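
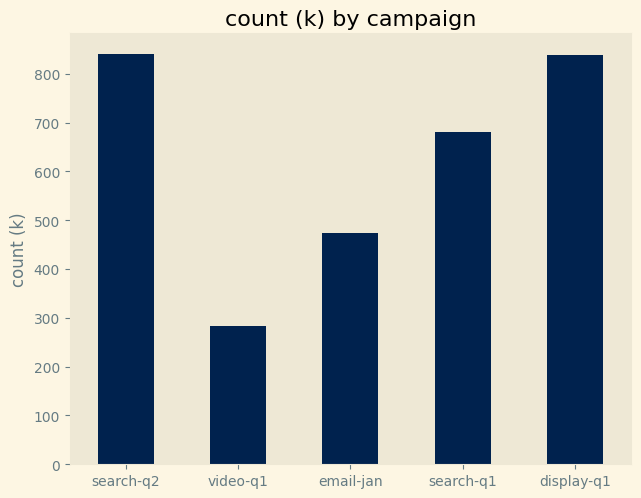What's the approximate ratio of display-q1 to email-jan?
≈ 1.6×

display-q1 ≈ 800, email-jan ≈ 500; 800/500 ≈ 1.6.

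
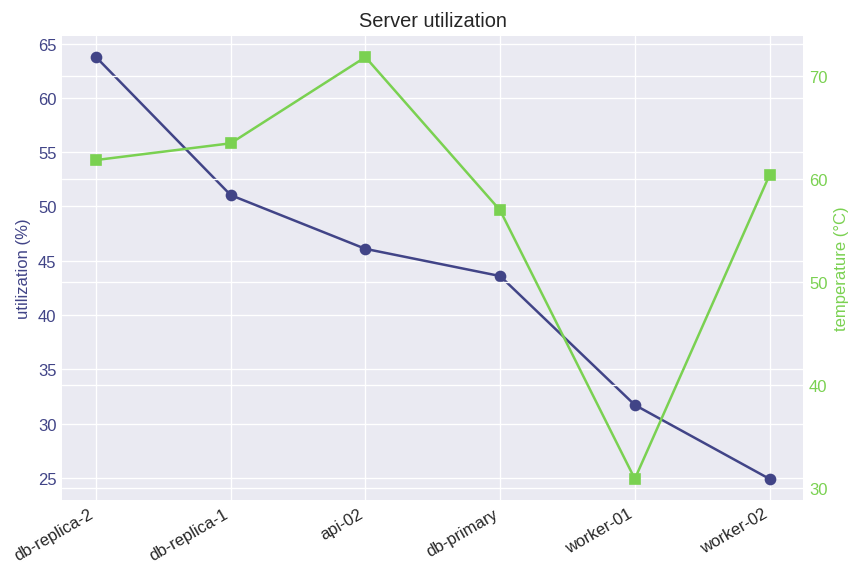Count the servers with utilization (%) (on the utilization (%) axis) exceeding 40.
4

Above 40: db-replica-2, db-replica-1, api-02, db-primary.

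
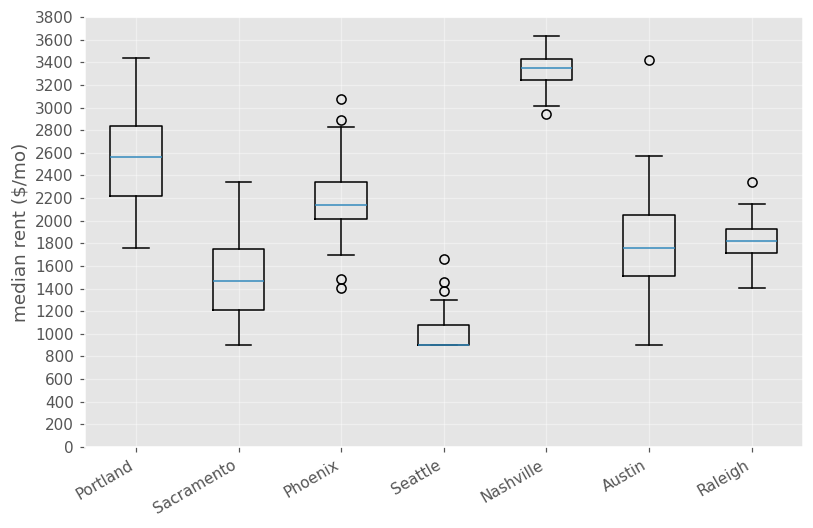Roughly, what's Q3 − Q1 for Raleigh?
Q3 ≈ 2000, Q1 ≈ 1800; IQR ≈ 200.

≈ 200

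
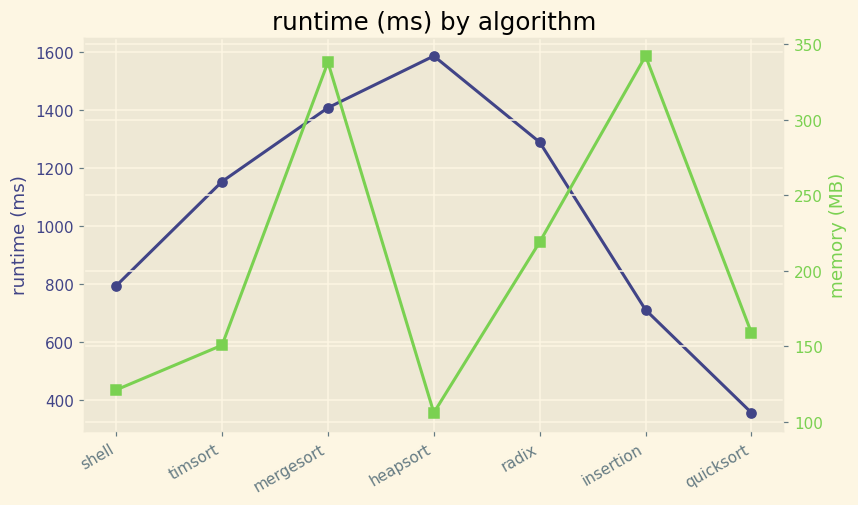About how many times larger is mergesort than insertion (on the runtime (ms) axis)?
≈ 1.75×

mergesort ≈ 1400, insertion ≈ 800; 1400/800 ≈ 1.75.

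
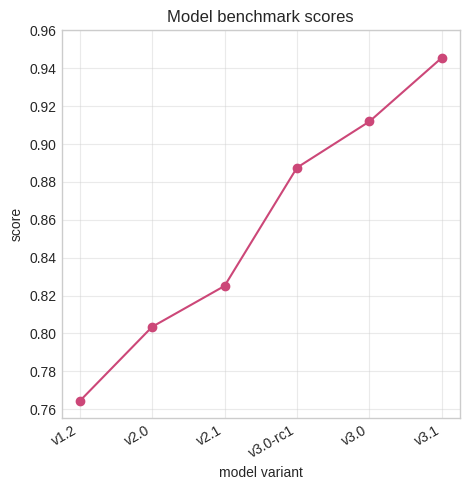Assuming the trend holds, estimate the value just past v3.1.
≈ 0.97

Last three: 0.88, 0.92, 0.94 → slope ≈ 0.03/step → next ≈ 0.97.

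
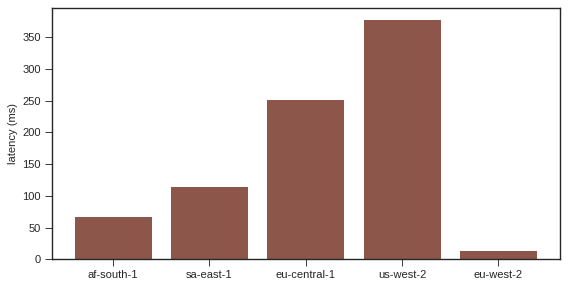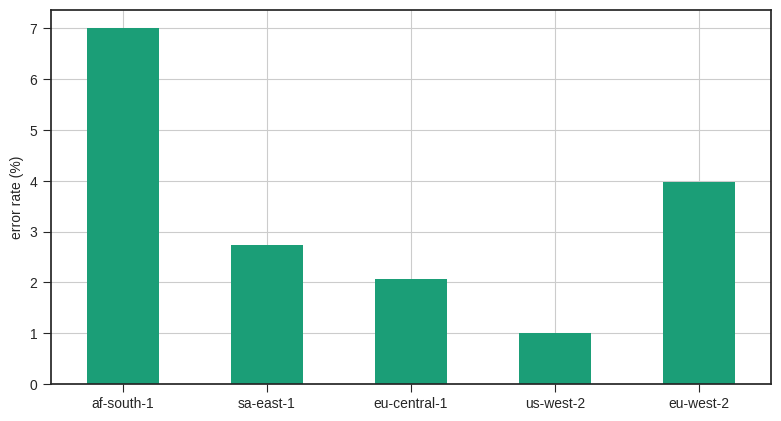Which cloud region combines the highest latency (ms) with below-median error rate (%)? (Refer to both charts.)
us-west-2

Chart 2 median error rate (%) ≈ 3; below-median cloud regions: eu-central-1, us-west-2. Among those, us-west-2 has the highest latency (ms) (≈ 400).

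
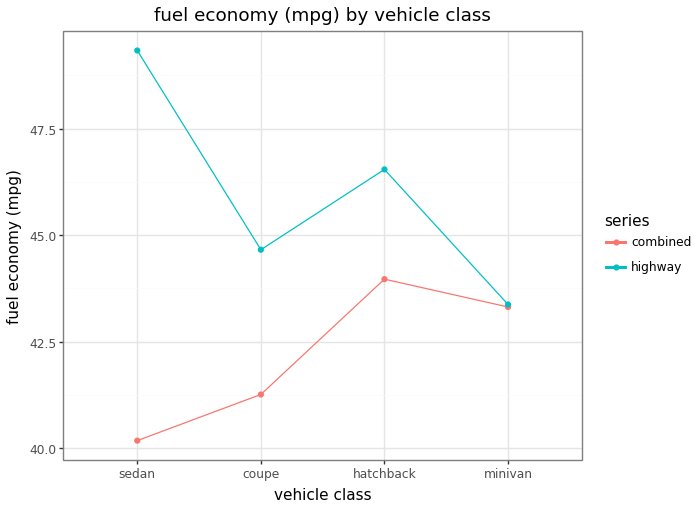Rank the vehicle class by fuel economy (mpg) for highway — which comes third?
coupe

Top 4 for highway: sedan ≈ 49, hatchback ≈ 47, coupe ≈ 45, minivan ≈ 43.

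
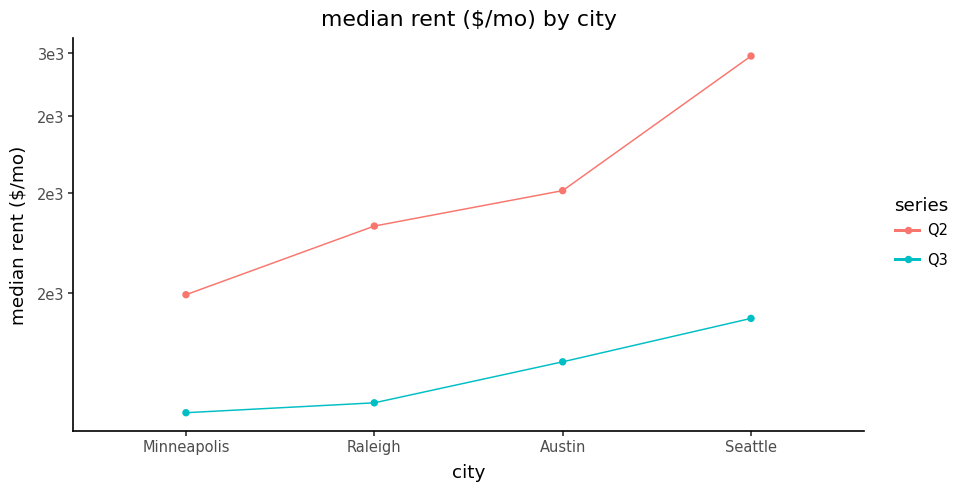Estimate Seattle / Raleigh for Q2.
Seattle ≈ 3000, Raleigh ≈ 1800; 3000/1800 ≈ 1.67.

≈ 1.67×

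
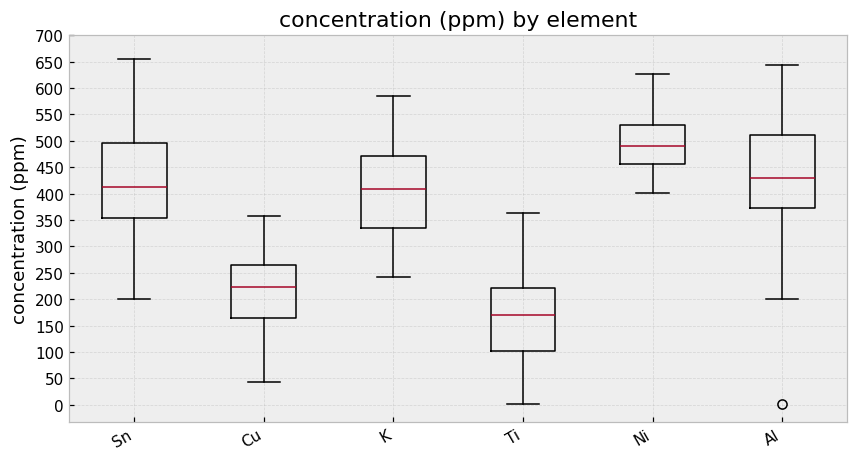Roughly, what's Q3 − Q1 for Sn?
Q3 ≈ 500, Q1 ≈ 350; IQR ≈ 150.

≈ 150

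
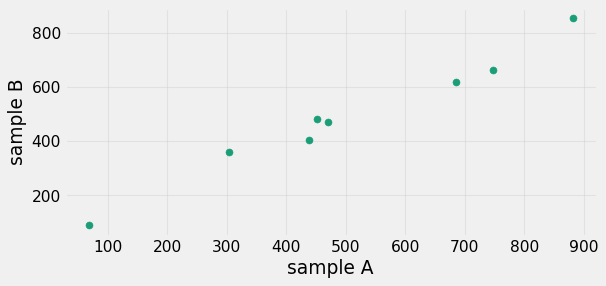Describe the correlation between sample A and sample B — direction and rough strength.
positive, strong

Points are positively correlated; strong (|r| ≈ 1.0).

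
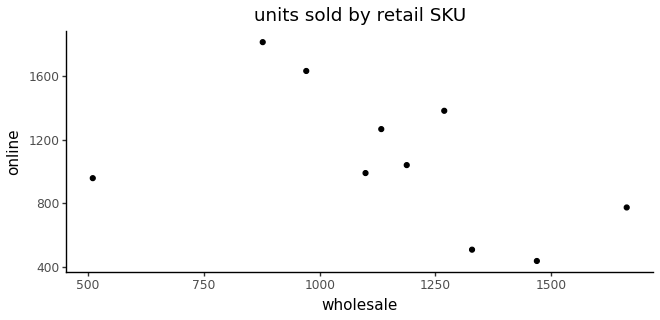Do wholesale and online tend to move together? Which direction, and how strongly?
Points are negatively correlated; moderate (|r| ≈ 0.5).

negative, moderate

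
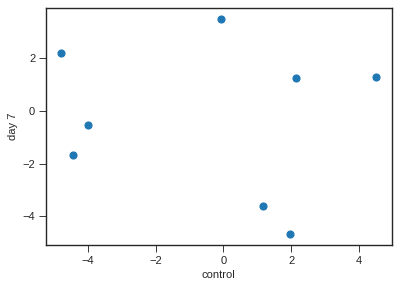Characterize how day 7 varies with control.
no clear correlation

Points are roughly uncorrelated; weak (|r| ≈ 0.1).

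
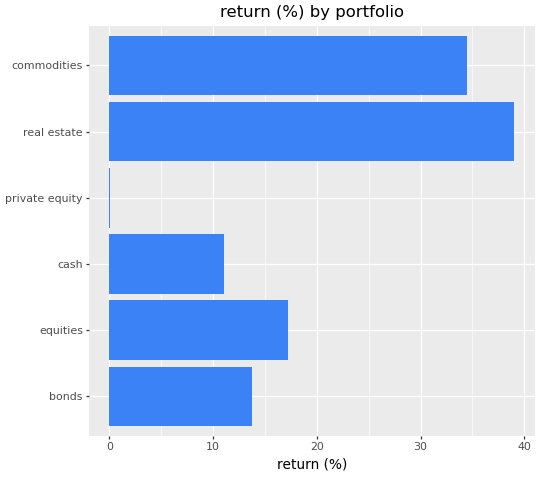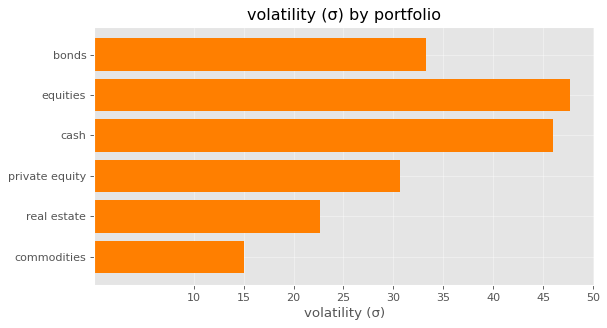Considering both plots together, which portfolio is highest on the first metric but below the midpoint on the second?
Chart 2 median volatility (σ) ≈ 30; below-median portfolios: private equity, real estate, commodities. Among those, real estate has the highest return (%) (≈ 40).

real estate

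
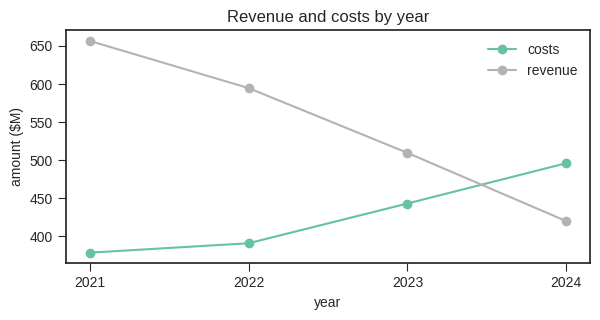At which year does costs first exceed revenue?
2023: costs ≈ 450 vs revenue ≈ 500 (not yet); 2024: costs ≈ 500 vs revenue ≈ 425 (first crossover).

2024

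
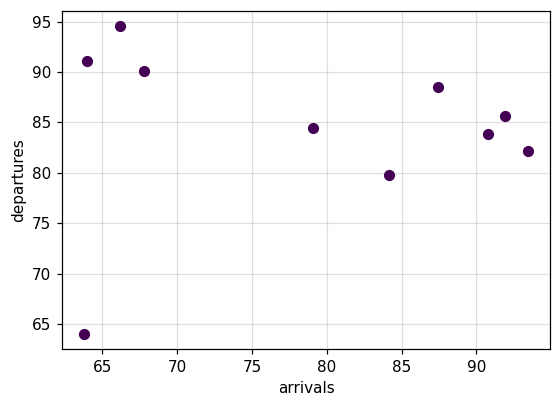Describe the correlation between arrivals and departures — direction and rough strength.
Points are roughly uncorrelated; weak (|r| ≈ 0.0).

no clear correlation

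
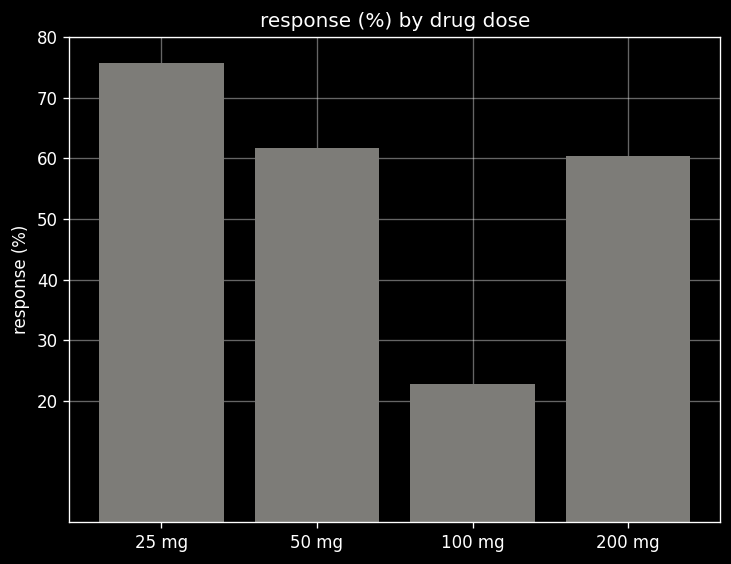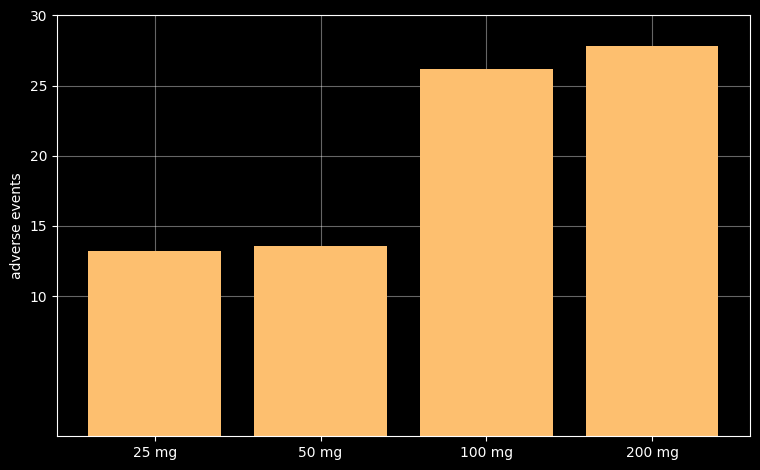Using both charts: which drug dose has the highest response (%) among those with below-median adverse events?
25 mg

Chart 2 median adverse events ≈ 20; below-median drug doses: 25 mg, 50 mg. Among those, 25 mg has the highest response (%) (≈ 80).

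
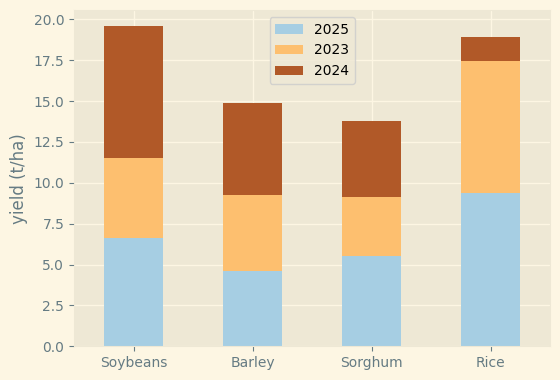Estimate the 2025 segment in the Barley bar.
2025 top ≈ 4, bottom ≈ 0; segment ≈ 4.

≈ 4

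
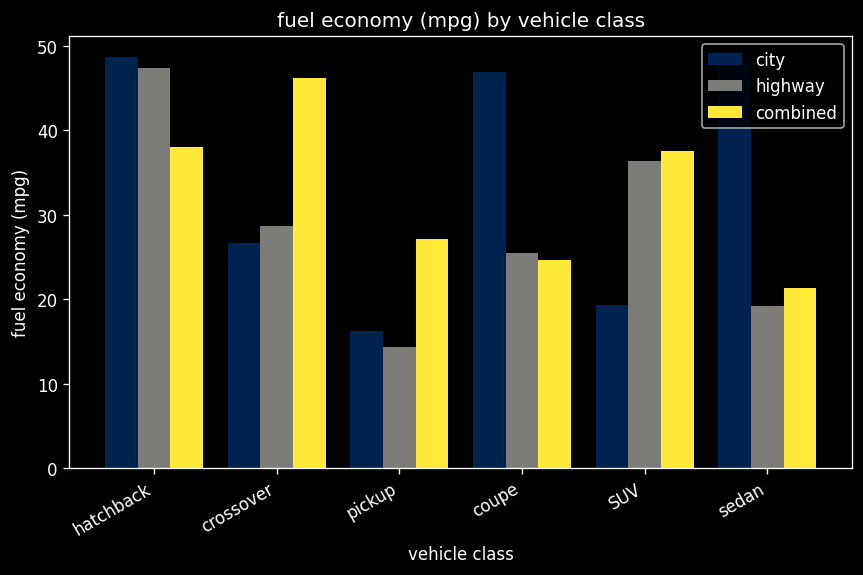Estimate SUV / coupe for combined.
≈ 1.6×

SUV ≈ 40, coupe ≈ 25; 40/25 ≈ 1.6.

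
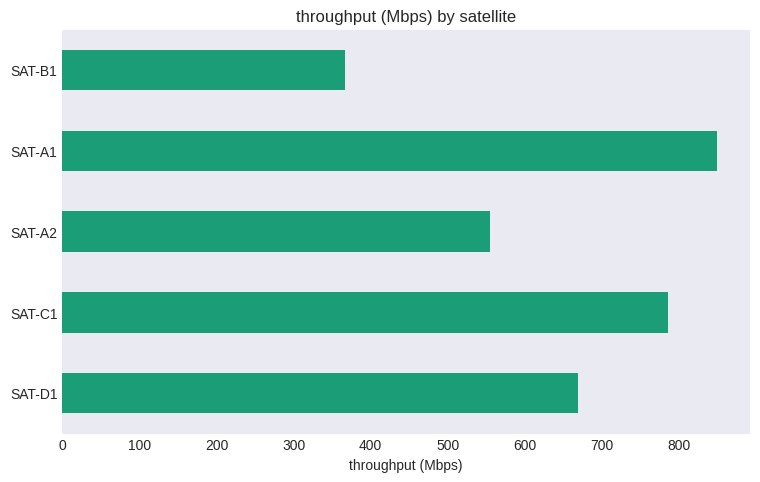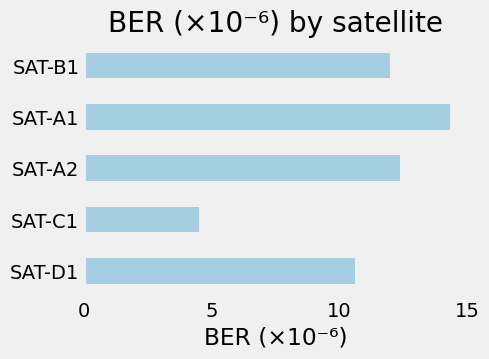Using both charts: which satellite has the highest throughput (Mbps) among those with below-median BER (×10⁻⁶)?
Chart 2 median BER (×10⁻⁶) ≈ 12; below-median satellites: SAT-D1, SAT-C1. Among those, SAT-C1 has the highest throughput (Mbps) (≈ 800).

SAT-C1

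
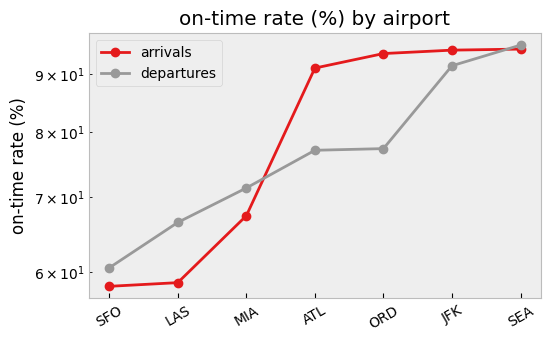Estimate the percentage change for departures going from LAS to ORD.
≈ +15.4%

LAS ≈ 65, ORD ≈ 75; (75 − 65) / 65 ≈ +15.4%.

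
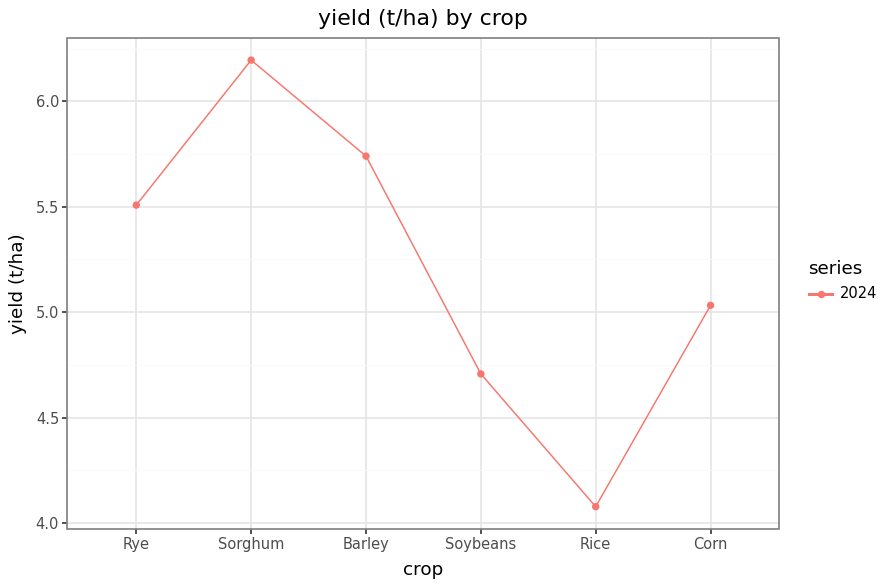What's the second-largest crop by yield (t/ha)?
Barley

Top 3: Sorghum ≈ 6.2, Barley ≈ 5.8, Rye ≈ 5.6.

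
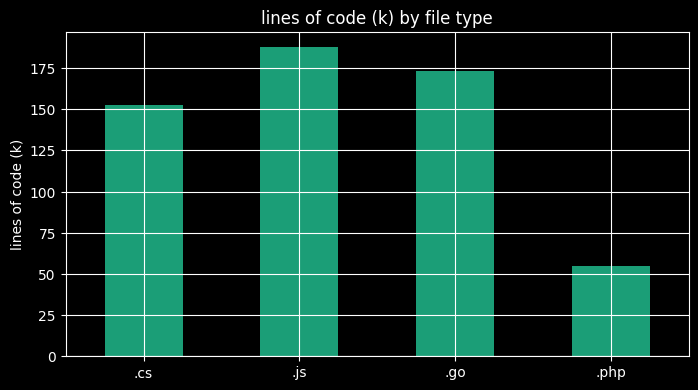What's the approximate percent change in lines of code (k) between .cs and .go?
.cs ≈ 160, .go ≈ 180; (180 − 160) / 160 ≈ +12.5%.

≈ +12.5%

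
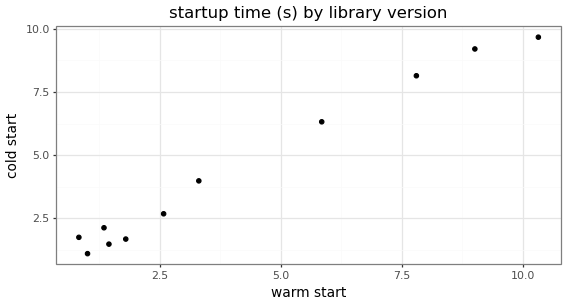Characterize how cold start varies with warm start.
Points are positively correlated; strong (|r| ≈ 1.0).

positive, strong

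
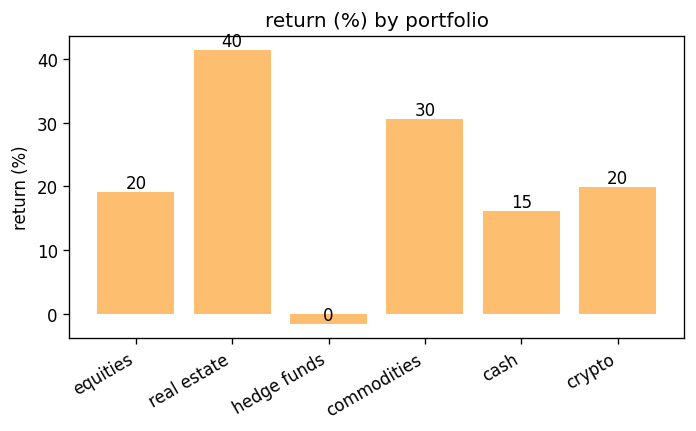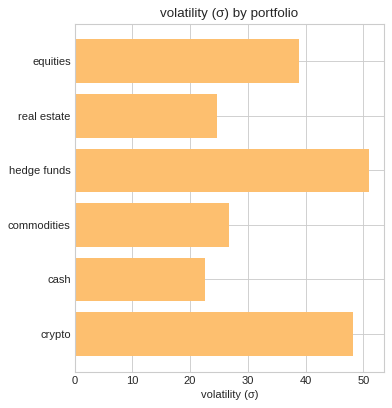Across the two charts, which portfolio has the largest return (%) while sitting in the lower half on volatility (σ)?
real estate

Chart 2 median volatility (σ) ≈ 35; below-median portfolios: real estate, commodities, cash. Among those, real estate has the highest return (%) (≈ 40).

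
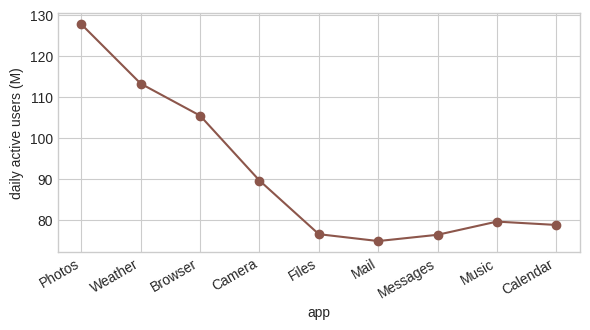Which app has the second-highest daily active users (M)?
Weather

Top 3: Photos ≈ 130, Weather ≈ 115, Browser ≈ 105.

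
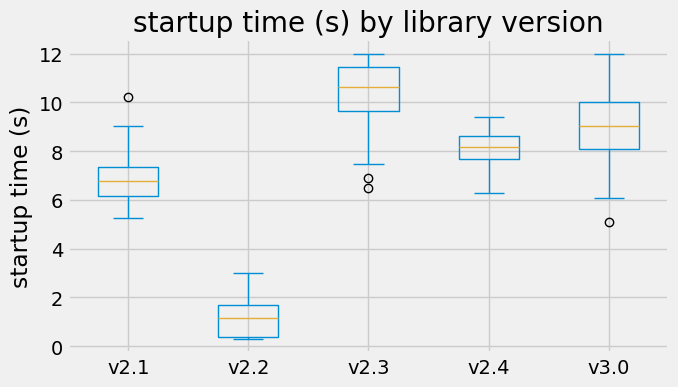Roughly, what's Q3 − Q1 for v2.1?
≈ 1

Q3 ≈ 7, Q1 ≈ 6; IQR ≈ 1.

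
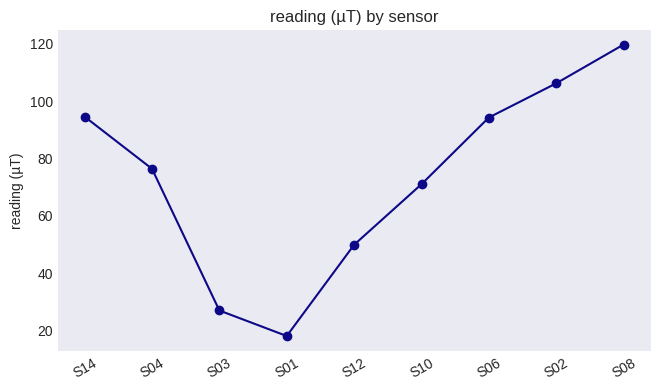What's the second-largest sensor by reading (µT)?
Top 3: S08 ≈ 120, S02 ≈ 110, S14 ≈ 90.

S02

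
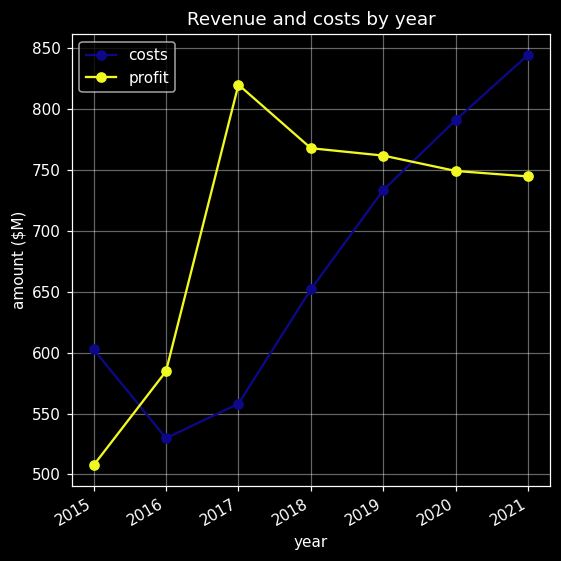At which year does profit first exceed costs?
2016

2015: profit ≈ 500 vs costs ≈ 600 (not yet); 2016: profit ≈ 600 vs costs ≈ 550 (first crossover).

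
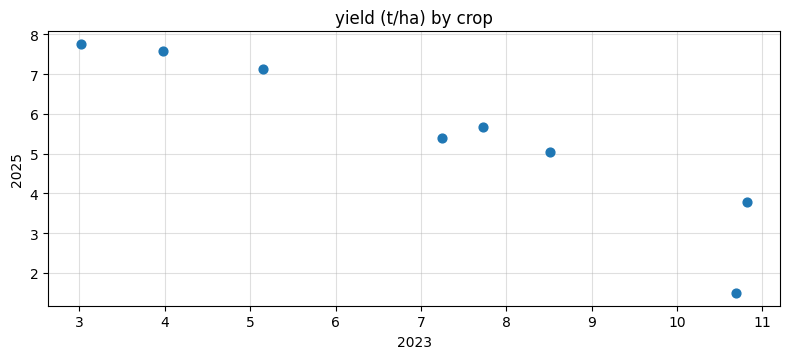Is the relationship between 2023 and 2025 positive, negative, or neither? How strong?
negative, strong

Points are negatively correlated; strong (|r| ≈ 0.9).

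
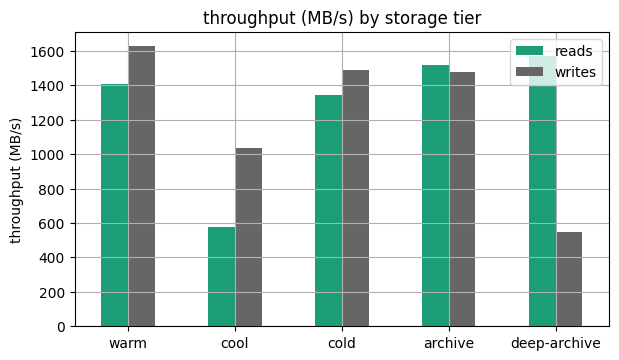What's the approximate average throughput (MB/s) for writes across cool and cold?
(1000 + 1400) / 2 ≈ 1200.

≈ 1200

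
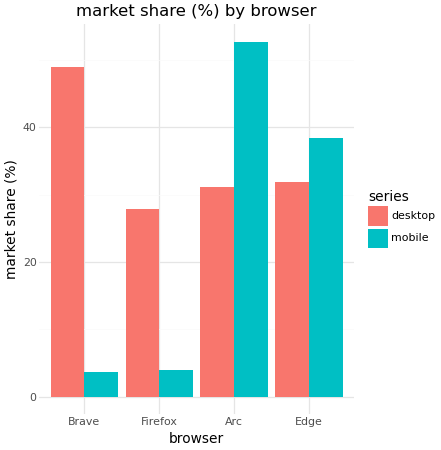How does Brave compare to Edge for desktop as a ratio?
Brave ≈ 50, Edge ≈ 30; 50/30 ≈ 1.67.

≈ 1.67×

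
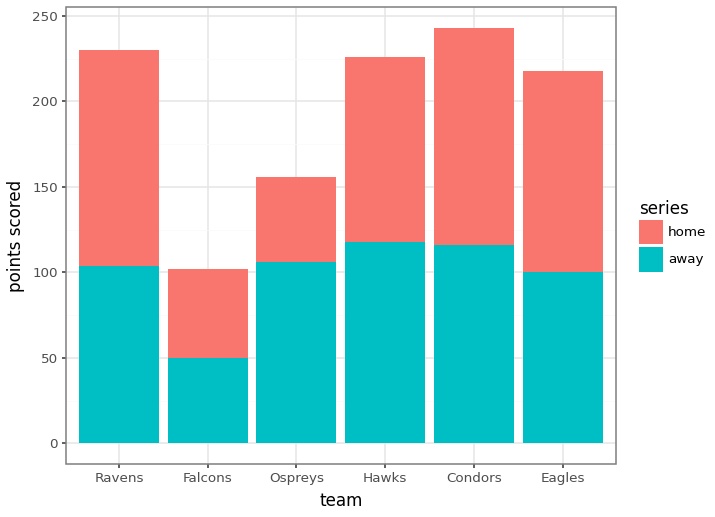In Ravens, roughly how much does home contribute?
≈ 125

home top ≈ 225, bottom ≈ 100; segment ≈ 125.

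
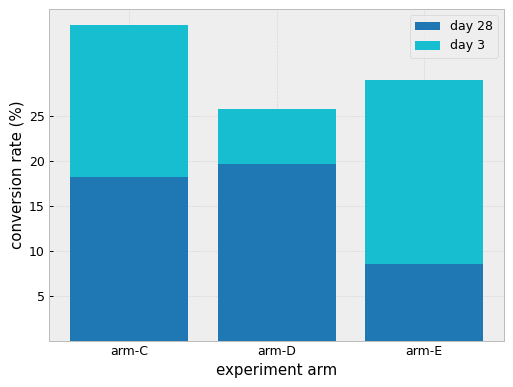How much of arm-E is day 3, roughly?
day 3 top ≈ 30, bottom ≈ 10; segment ≈ 20.

≈ 20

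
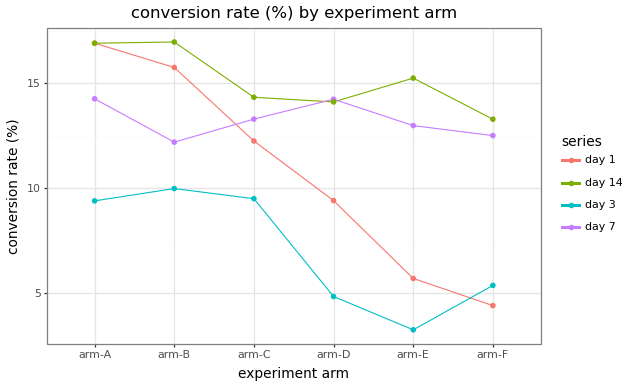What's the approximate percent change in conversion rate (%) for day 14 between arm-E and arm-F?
≈ -12.5%

arm-E ≈ 16, arm-F ≈ 14; (14 − 16) / 16 ≈ -12.5%.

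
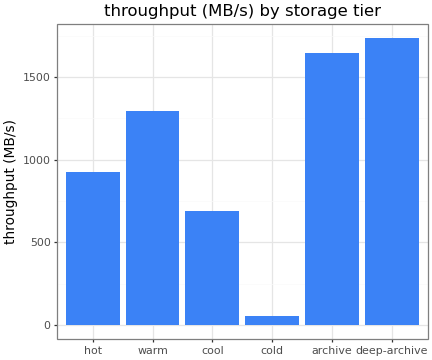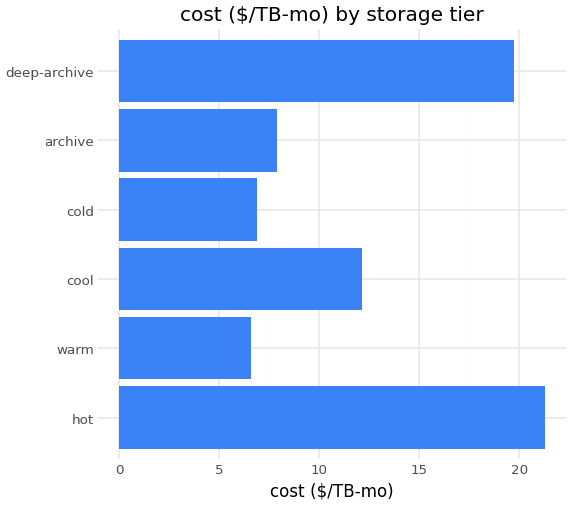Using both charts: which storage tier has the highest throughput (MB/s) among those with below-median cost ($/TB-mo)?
archive

Chart 2 median cost ($/TB-mo) ≈ 10; below-median storage tiers: warm, cold, archive. Among those, archive has the highest throughput (MB/s) (≈ 1600).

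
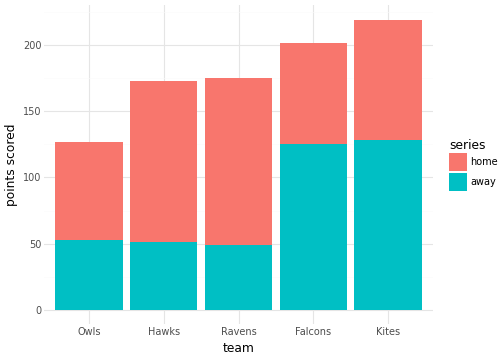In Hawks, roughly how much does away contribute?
≈ 60

away top ≈ 60, bottom ≈ 0; segment ≈ 60.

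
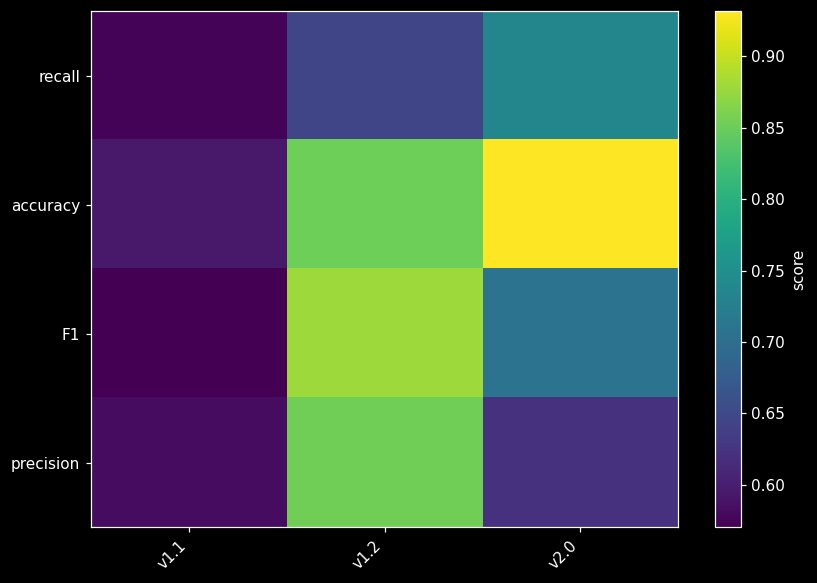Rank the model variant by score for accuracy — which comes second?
v1.2

Top 3 for accuracy: v2.0 ≈ 0.95, v1.2 ≈ 0.85, v1.1 ≈ 0.60.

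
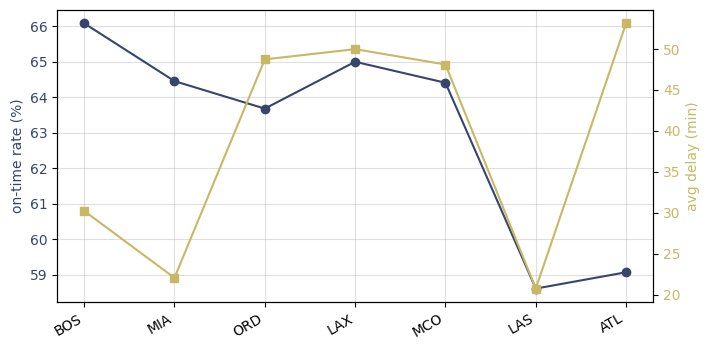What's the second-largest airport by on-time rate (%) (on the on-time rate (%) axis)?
LAX

Top 3 (on the on-time rate (%) axis): BOS ≈ 66, LAX ≈ 65, MIA ≈ 64.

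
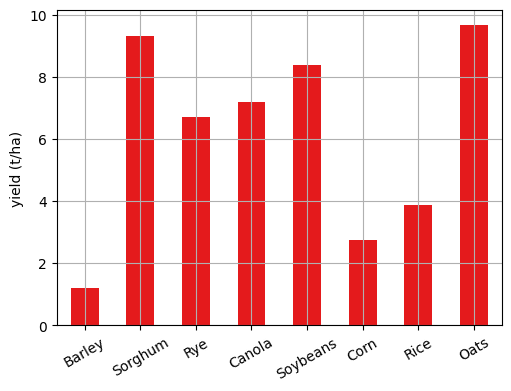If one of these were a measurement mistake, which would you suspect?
Barley

Barley ≈ 1; the rest sit between ≈ 3 and ≈ 10.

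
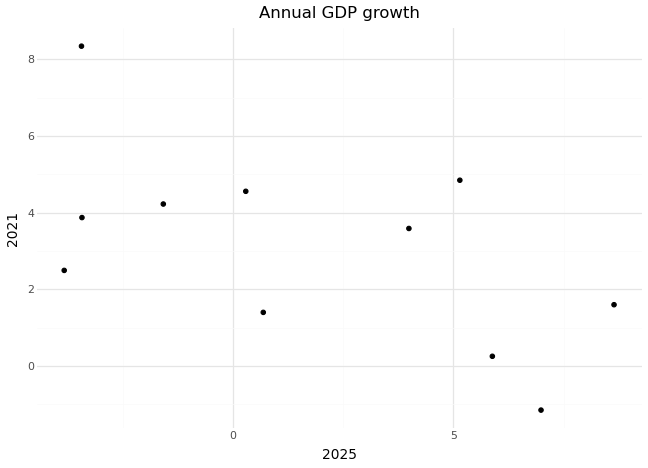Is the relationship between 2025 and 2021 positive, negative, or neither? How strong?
Points are negatively correlated; moderate (|r| ≈ 0.6).

negative, moderate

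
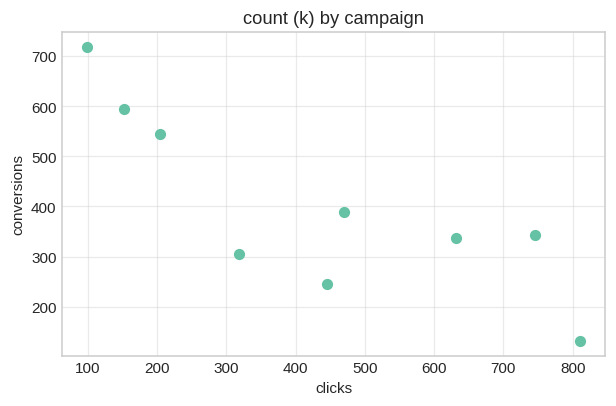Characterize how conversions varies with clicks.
Points are negatively correlated; strong (|r| ≈ 0.8).

negative, strong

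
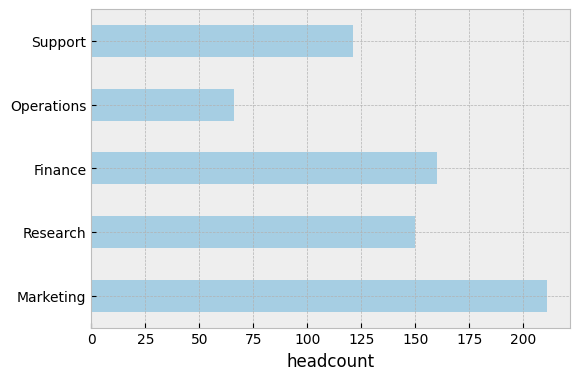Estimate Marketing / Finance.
Marketing ≈ 220, Finance ≈ 160; 220/160 ≈ 1.38.

≈ 1.38×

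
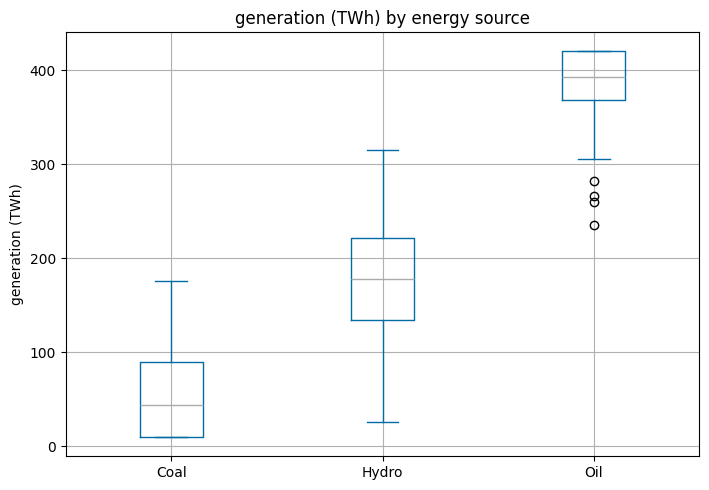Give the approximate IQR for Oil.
≈ 50

Q3 ≈ 400, Q1 ≈ 350; IQR ≈ 50.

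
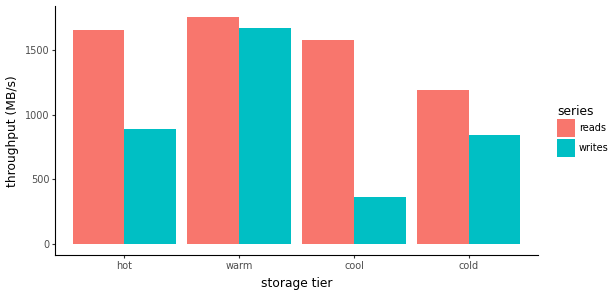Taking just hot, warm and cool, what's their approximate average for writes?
(800 + 1600 + 400) / 3 ≈ 933.

≈ 933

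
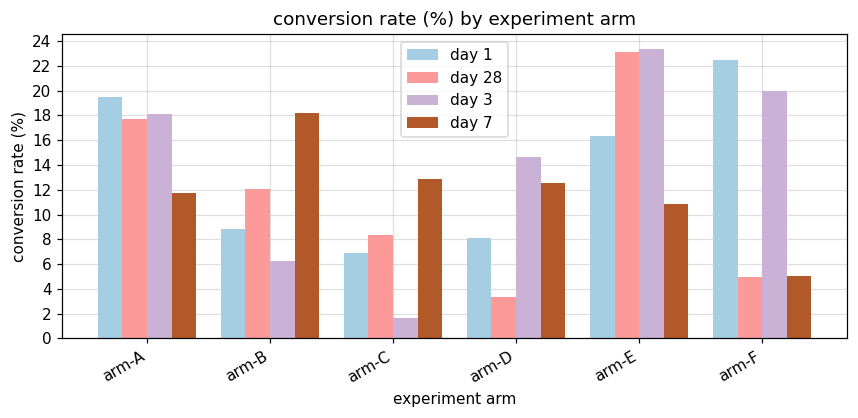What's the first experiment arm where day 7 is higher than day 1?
arm-B

arm-A: day 7 ≈ 12 vs day 1 ≈ 20 (not yet); arm-B: day 7 ≈ 18 vs day 1 ≈ 8 (first crossover).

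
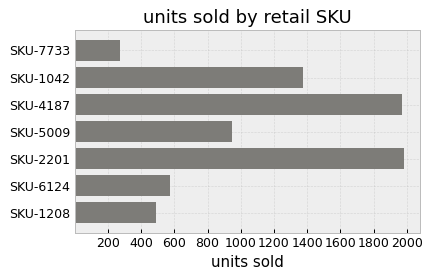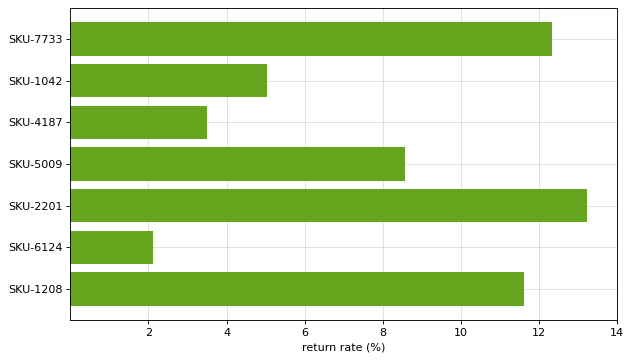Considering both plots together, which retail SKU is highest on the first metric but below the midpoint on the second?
SKU-4187

Chart 2 median return rate (%) ≈ 8; below-median retail SKUs: SKU-1042, SKU-4187, SKU-6124. Among those, SKU-4187 has the highest units sold (≈ 2000).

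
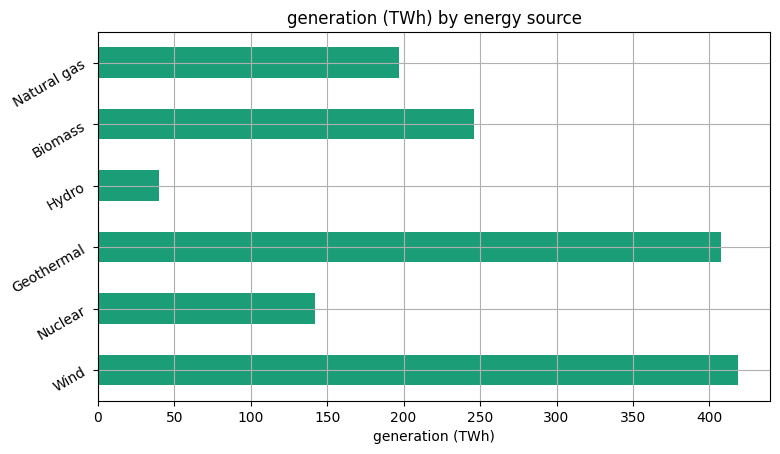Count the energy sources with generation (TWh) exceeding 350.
Above 350: Wind, Geothermal.

2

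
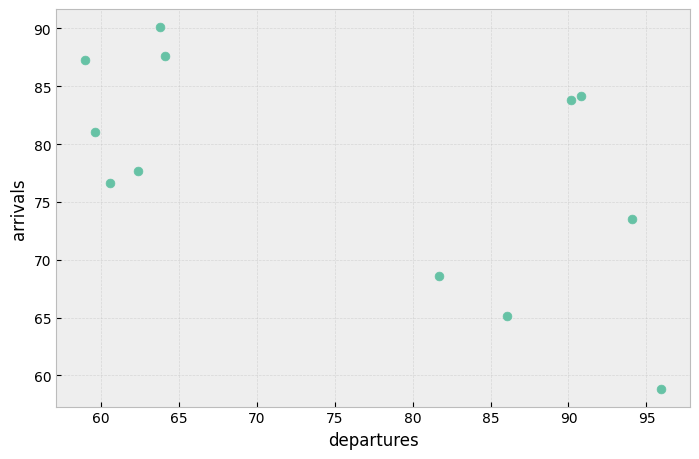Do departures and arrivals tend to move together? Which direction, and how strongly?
Points are negatively correlated; moderate (|r| ≈ 0.6).

negative, moderate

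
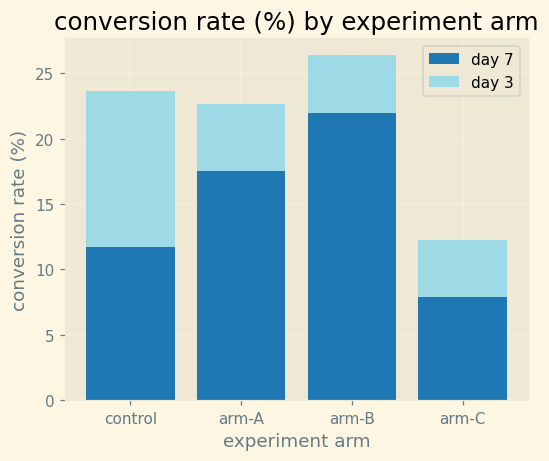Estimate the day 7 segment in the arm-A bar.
day 7 top ≈ 20, bottom ≈ 0; segment ≈ 20.

≈ 20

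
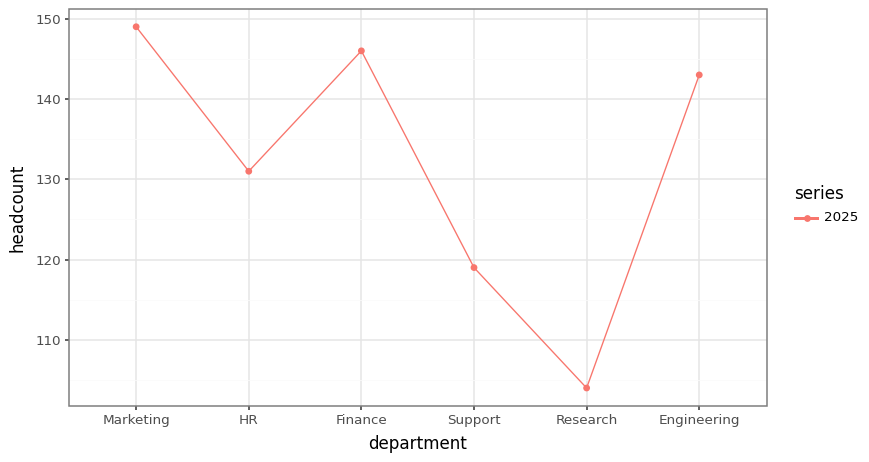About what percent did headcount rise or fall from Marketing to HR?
Marketing ≈ 150, HR ≈ 130; (130 − 150) / 150 ≈ -13.3%.

≈ -13.3%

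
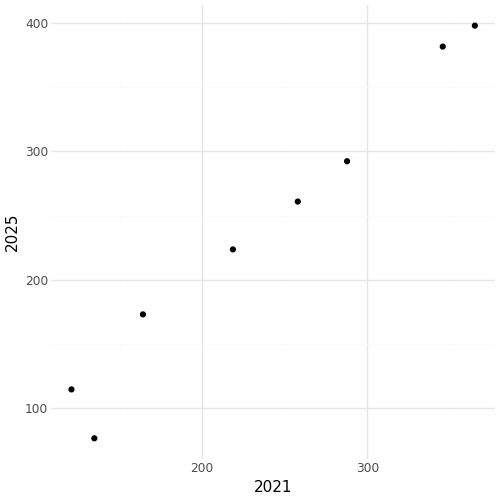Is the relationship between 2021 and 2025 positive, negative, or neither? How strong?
positive, strong

Points are positively correlated; strong (|r| ≈ 1.0).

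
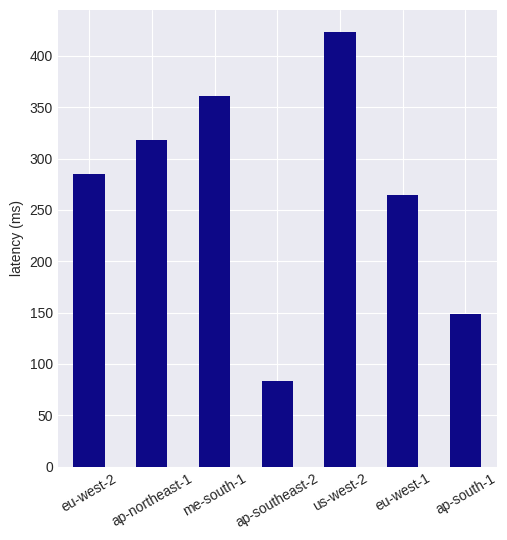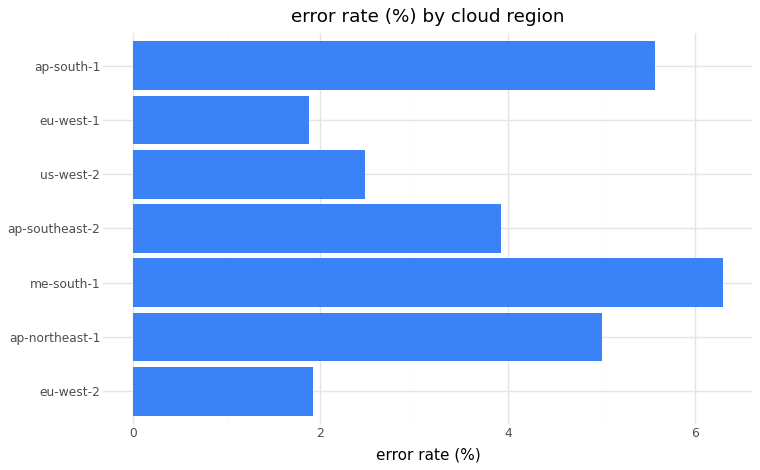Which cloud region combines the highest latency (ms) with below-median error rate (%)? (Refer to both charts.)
us-west-2

Chart 2 median error rate (%) ≈ 4; below-median cloud regions: eu-west-2, us-west-2, eu-west-1. Among those, us-west-2 has the highest latency (ms) (≈ 400).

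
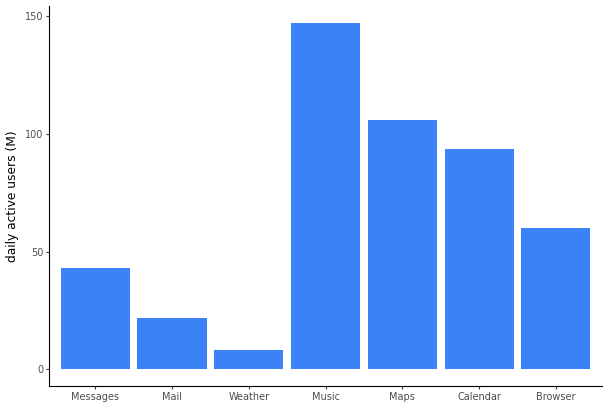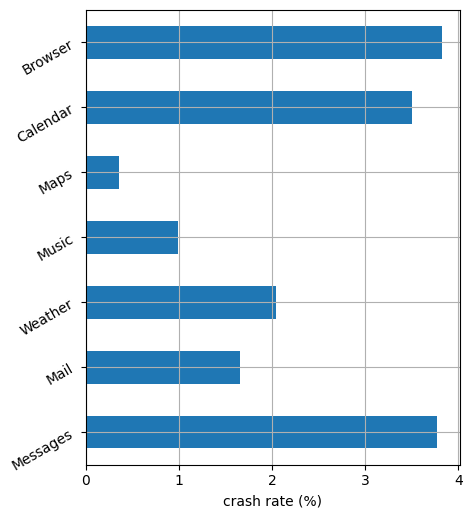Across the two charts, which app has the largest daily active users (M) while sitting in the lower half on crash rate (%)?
Music

Chart 2 median crash rate (%) ≈ 2; below-median apps: Mail, Music, Maps. Among those, Music has the highest daily active users (M) (≈ 140).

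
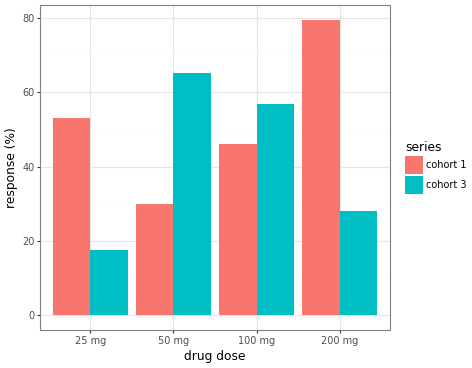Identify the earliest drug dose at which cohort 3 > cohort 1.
25 mg: cohort 3 ≈ 20 vs cohort 1 ≈ 50 (not yet); 50 mg: cohort 3 ≈ 70 vs cohort 1 ≈ 30 (first crossover).

50 mg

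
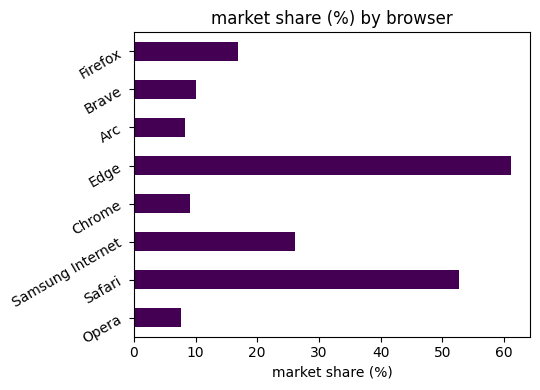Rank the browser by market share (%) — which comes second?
Safari

Top 3: Edge ≈ 60, Safari ≈ 50, Samsung Internet ≈ 30.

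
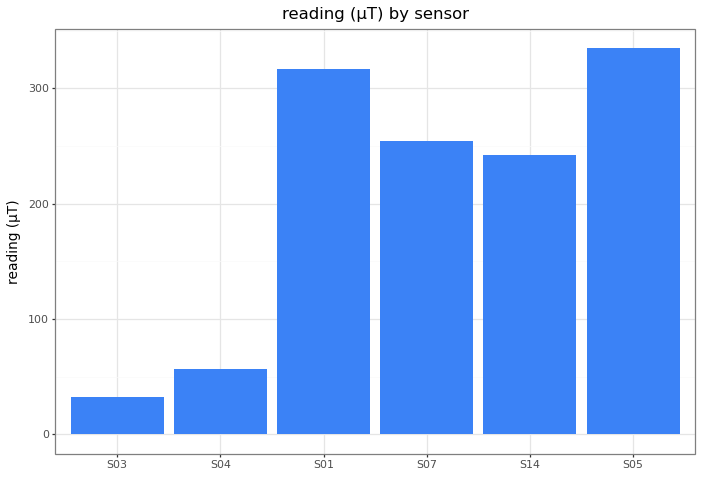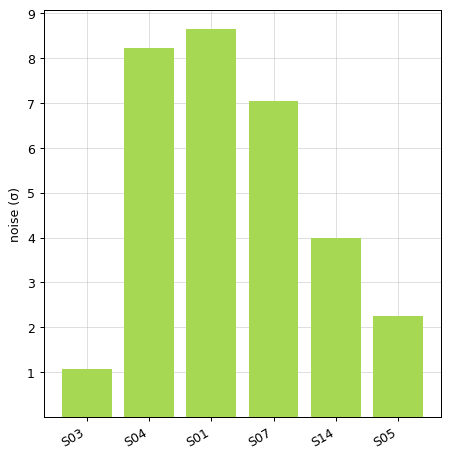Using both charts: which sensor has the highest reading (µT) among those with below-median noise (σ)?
Chart 2 median noise (σ) ≈ 6; below-median sensors: S03, S14, S05. Among those, S05 has the highest reading (µT) (≈ 350).

S05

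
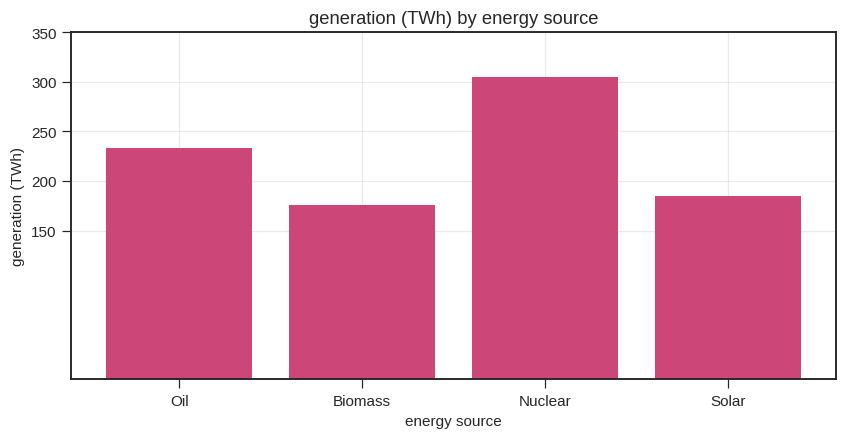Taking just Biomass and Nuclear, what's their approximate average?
(200 + 300) / 2 ≈ 250.

≈ 250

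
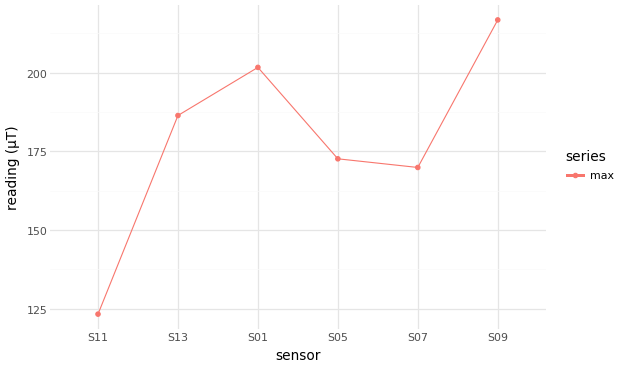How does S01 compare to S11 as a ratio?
S01 ≈ 200, S11 ≈ 120; 200/120 ≈ 1.67.

≈ 1.67×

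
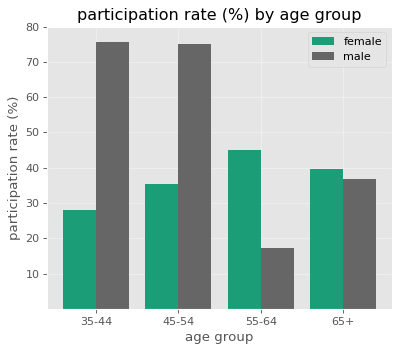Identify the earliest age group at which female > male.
55-64

45-54: female ≈ 40 vs male ≈ 70 (not yet); 55-64: female ≈ 50 vs male ≈ 20 (first crossover).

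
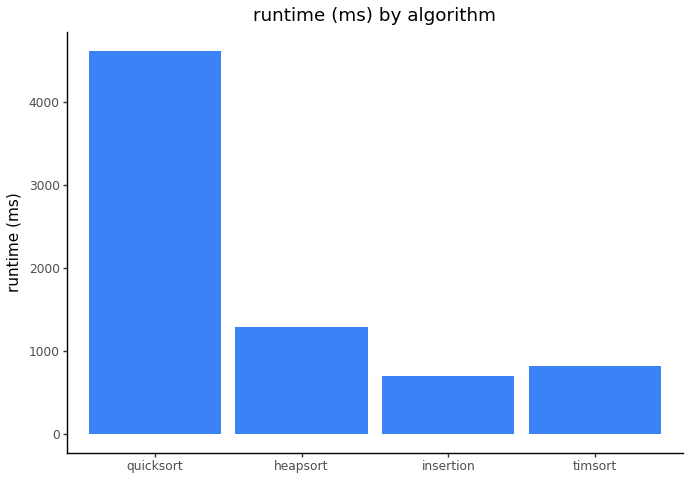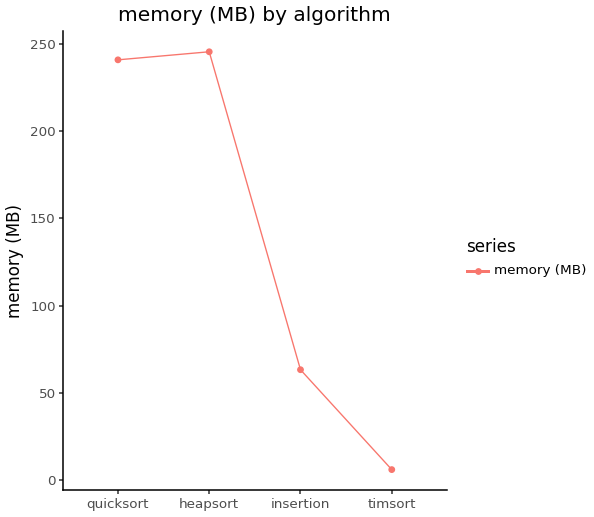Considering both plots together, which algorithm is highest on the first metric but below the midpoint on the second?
timsort

Chart 2 median memory (MB) ≈ 150; below-median algorithms: insertion, timsort. Among those, timsort has the highest runtime (ms) (≈ 1000).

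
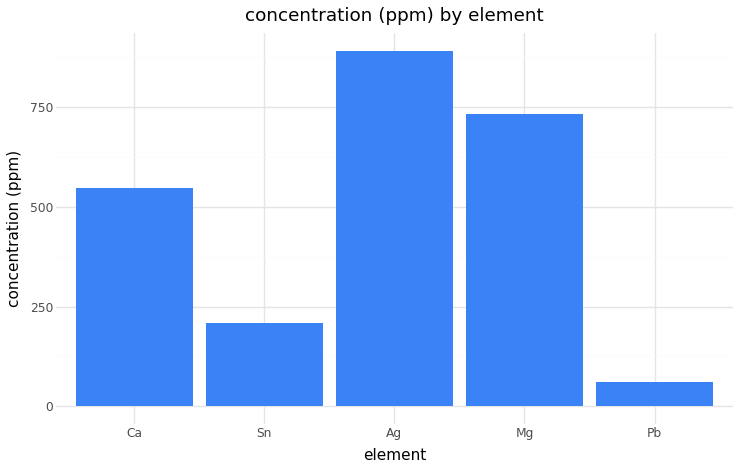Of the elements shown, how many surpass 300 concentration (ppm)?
3

Above 300: Ca, Ag, Mg.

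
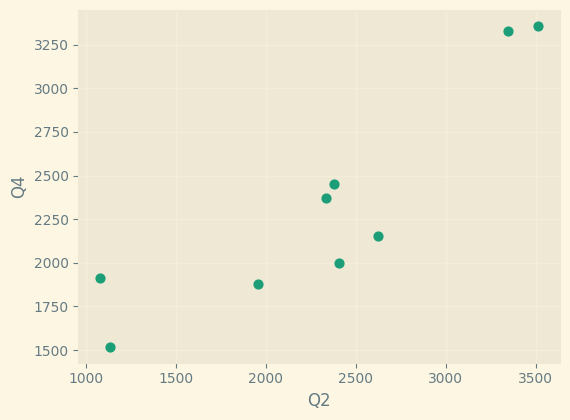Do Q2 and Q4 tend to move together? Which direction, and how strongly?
Points are positively correlated; strong (|r| ≈ 0.9).

positive, strong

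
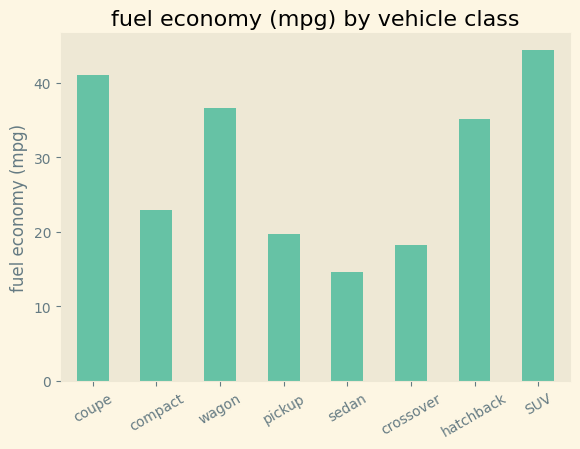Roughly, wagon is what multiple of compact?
≈ 1.4×

wagon ≈ 35, compact ≈ 25; 35/25 ≈ 1.4.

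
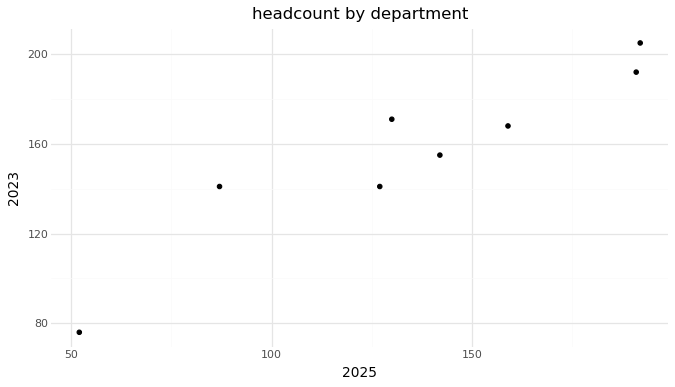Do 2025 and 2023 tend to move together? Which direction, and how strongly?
Points are positively correlated; strong (|r| ≈ 0.9).

positive, strong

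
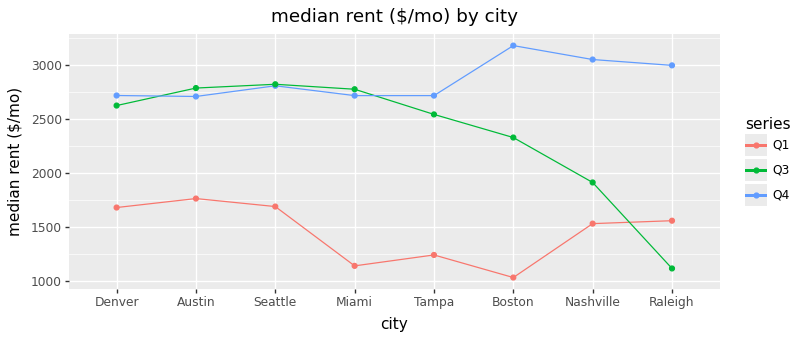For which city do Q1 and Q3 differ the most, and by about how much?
Miami: Q1 ≈ 1200, Q3 ≈ 2800 → gap ≈ 1600. Next-largest (Tampa) is only ≈ 1400.

Miami, ≈ 1600 $/mo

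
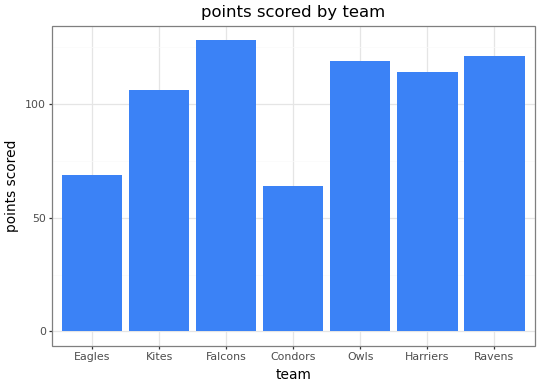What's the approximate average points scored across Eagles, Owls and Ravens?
≈ 100

(60 + 120 + 120) / 3 ≈ 100.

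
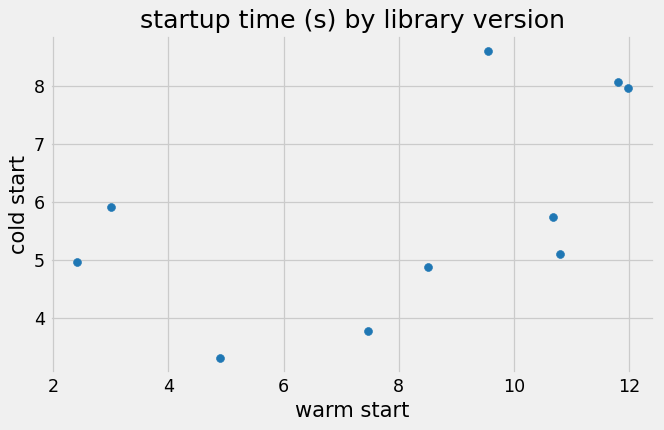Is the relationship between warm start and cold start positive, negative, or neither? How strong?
Points are positively correlated; moderate (|r| ≈ 0.5).

positive, moderate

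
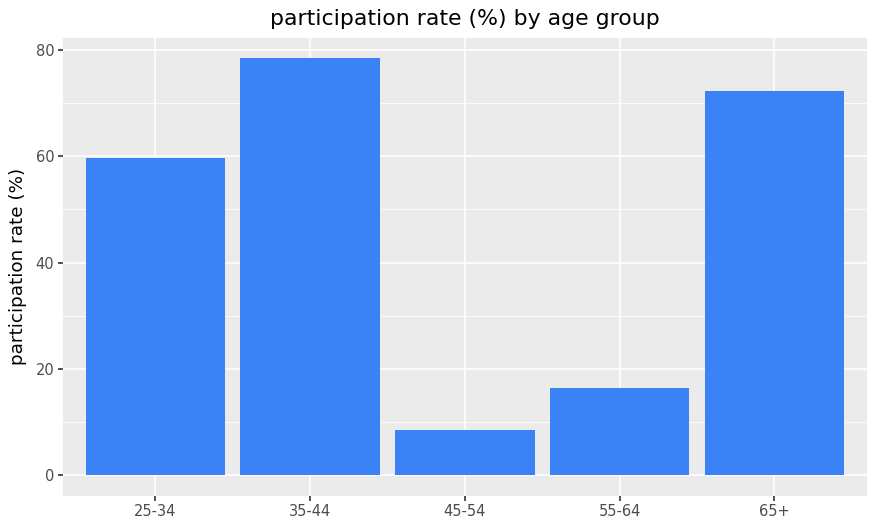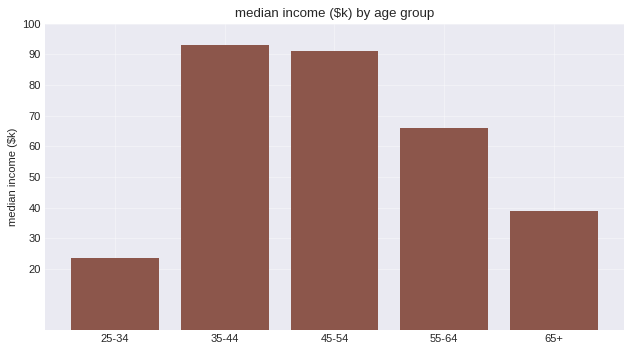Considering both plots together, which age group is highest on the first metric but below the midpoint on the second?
Chart 2 median median income ($k) ≈ 70; below-median age groups: 25-34, 65+. Among those, 65+ has the highest participation rate (%) (≈ 70).

65+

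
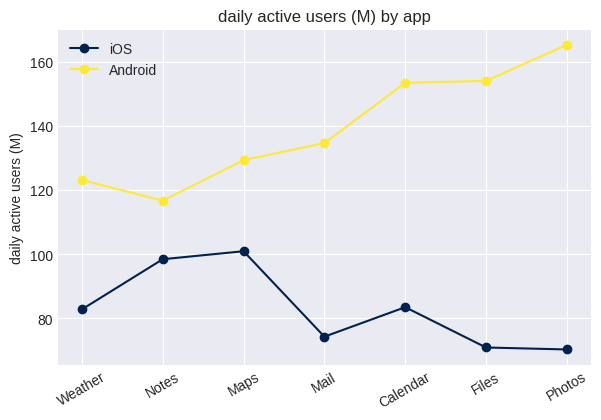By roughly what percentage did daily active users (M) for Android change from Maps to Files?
Maps ≈ 130, Files ≈ 150; (150 − 130) / 130 ≈ +15.4%.

≈ +15.4%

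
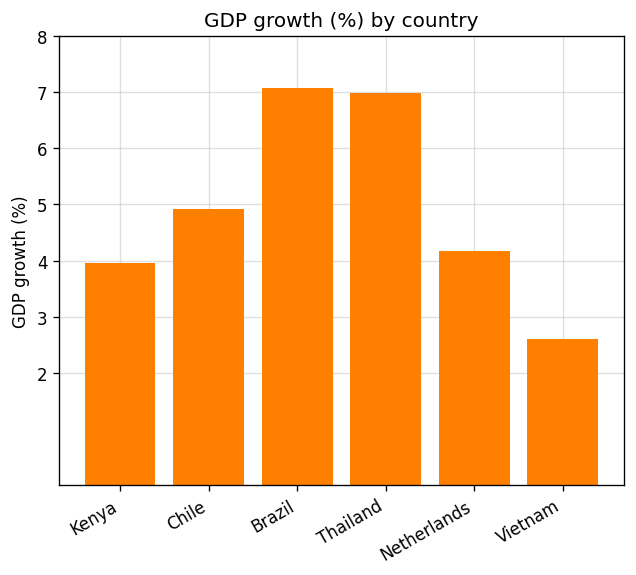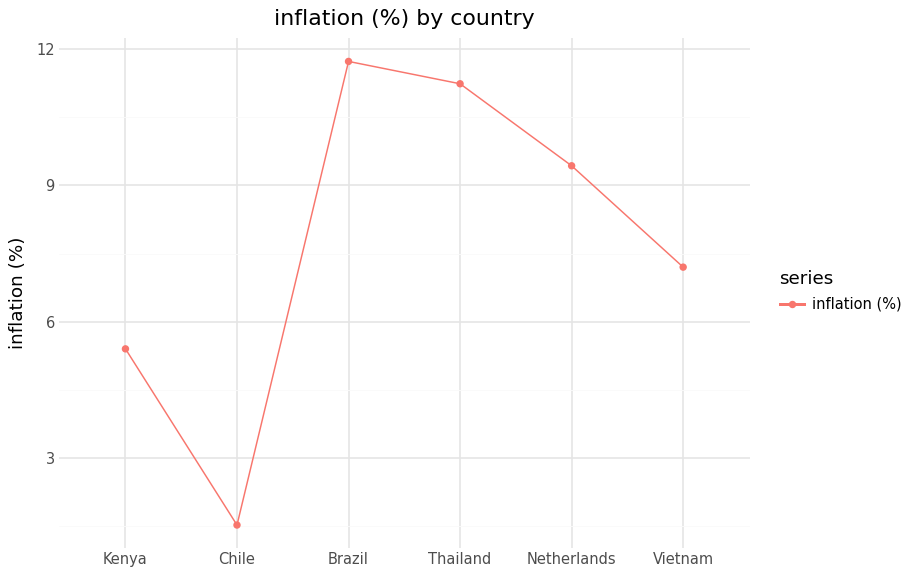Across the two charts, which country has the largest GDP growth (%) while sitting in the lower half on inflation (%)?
Chart 2 median inflation (%) ≈ 8; below-median countries: Kenya, Chile, Vietnam. Among those, Chile has the highest GDP growth (%) (≈ 5).

Chile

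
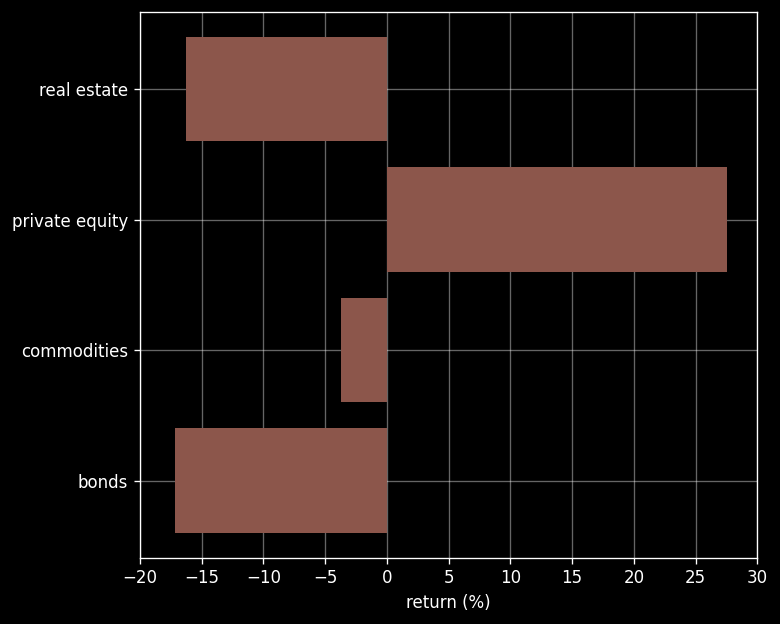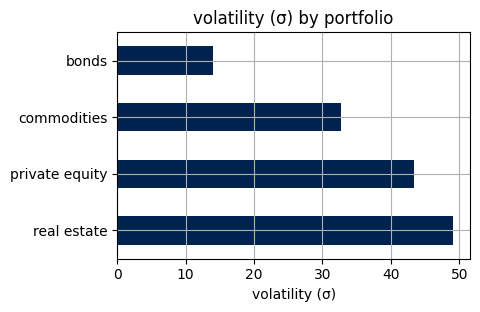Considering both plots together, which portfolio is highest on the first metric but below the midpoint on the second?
commodities

Chart 2 median volatility (σ) ≈ 40; below-median portfolios: commodities, bonds. Among those, commodities has the highest return (%) (≈ -5).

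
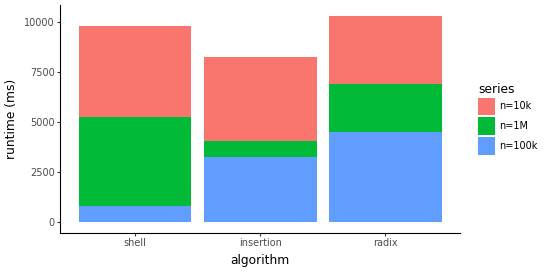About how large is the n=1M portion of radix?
≈ 2000

n=1M top ≈ 7000, bottom ≈ 5000; segment ≈ 2000.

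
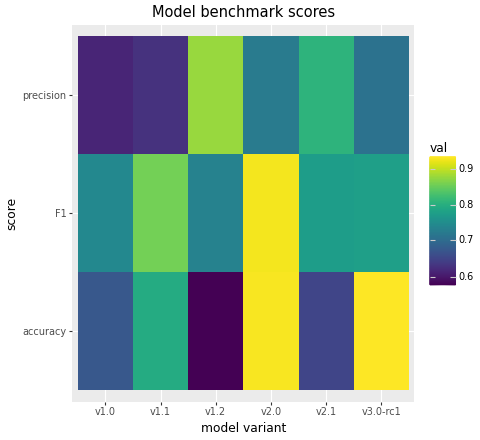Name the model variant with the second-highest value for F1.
Top 3 for F1: v2.0 ≈ 0.95, v1.1 ≈ 0.85, v3.0-rc1 ≈ 0.80.

v1.1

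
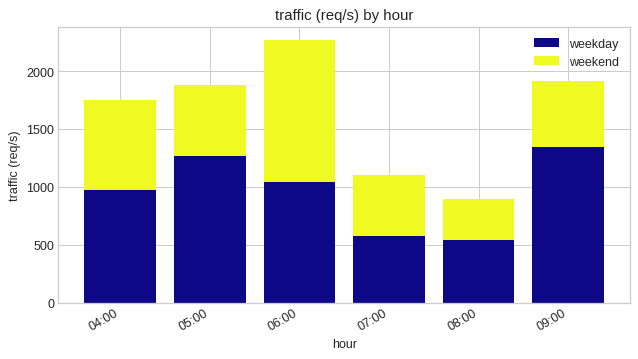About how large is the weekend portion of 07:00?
weekend top ≈ 1200, bottom ≈ 600; segment ≈ 600.

≈ 600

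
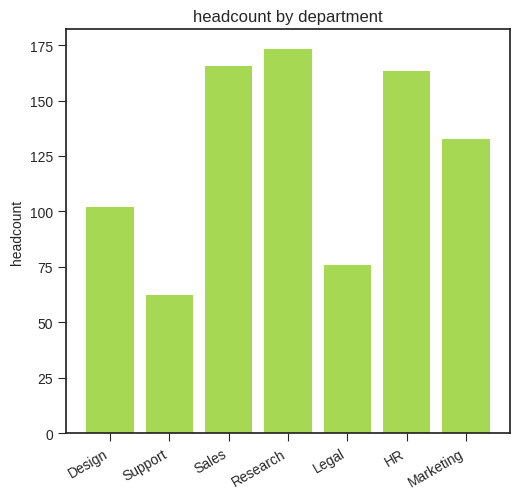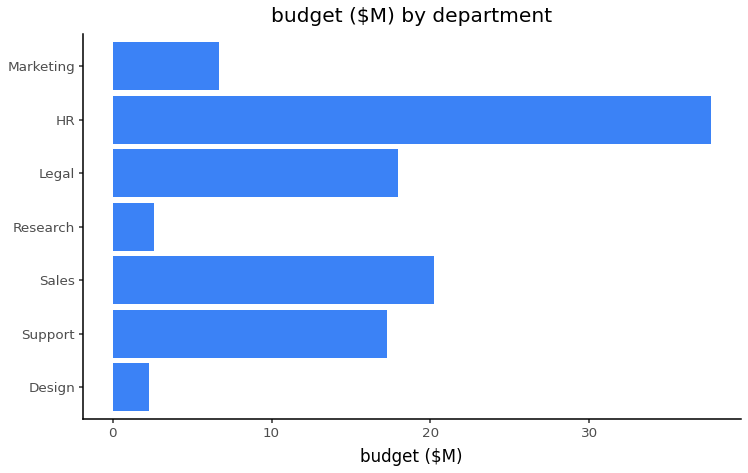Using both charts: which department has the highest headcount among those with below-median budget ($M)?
Chart 2 median budget ($M) ≈ 15; below-median departments: Design, Research, Marketing. Among those, Research has the highest headcount (≈ 180).

Research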